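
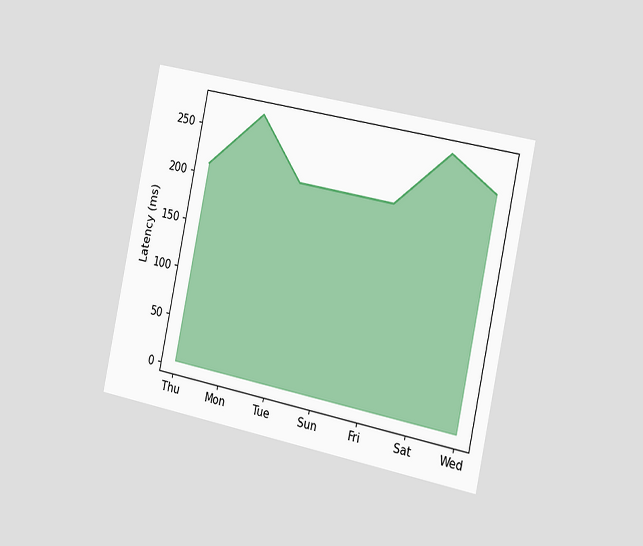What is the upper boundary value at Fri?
The chart is tilted about 12° clockwise and viewed slightly from the right. At Fri the upper boundary is at 210ms.

210ms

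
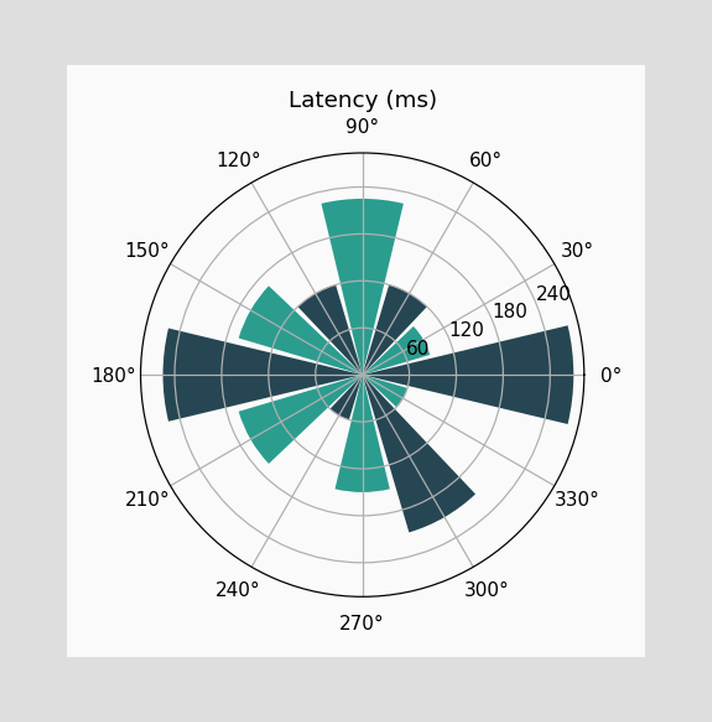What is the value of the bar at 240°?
60ms

The bar at 240° reaches 60ms on the radial axis.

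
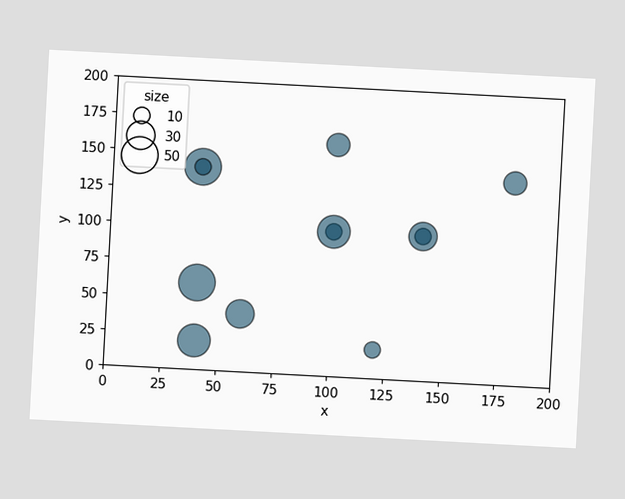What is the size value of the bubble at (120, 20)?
The chart is tilted about 3° clockwise. Matching the bubble at (120, 20) against the size legend gives 10.

10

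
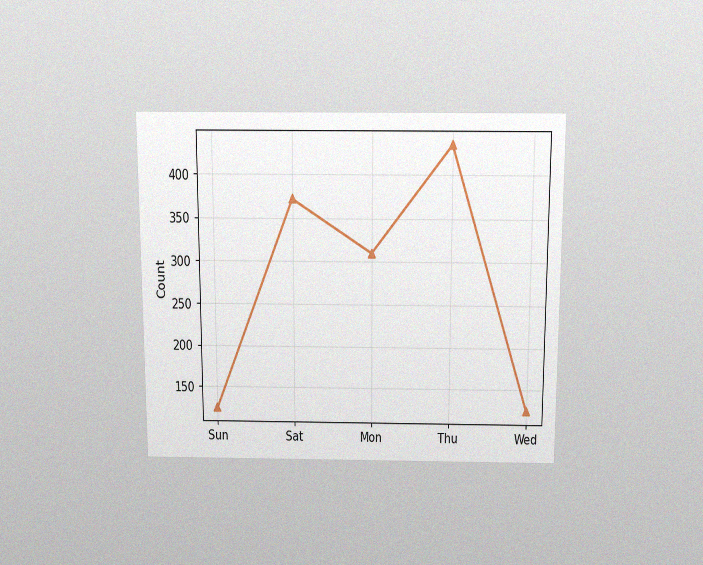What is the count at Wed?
The chart is viewed slightly from above, with some photo noise. At Wed, the line is at 124.

124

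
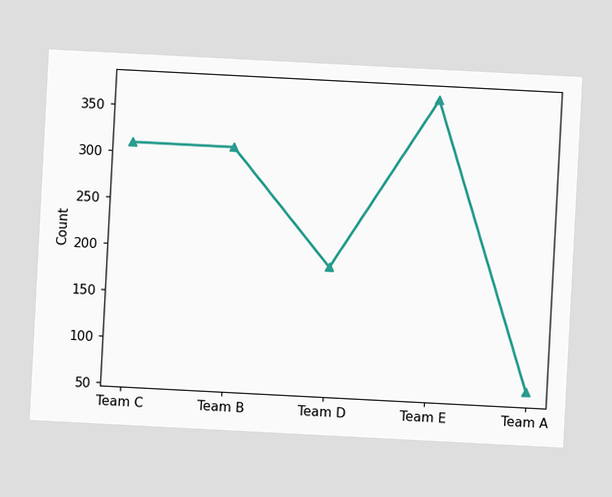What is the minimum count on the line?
The chart is tilted about 3° clockwise. The lowest point is at Team A, and reading across to the y-axis gives 62.

62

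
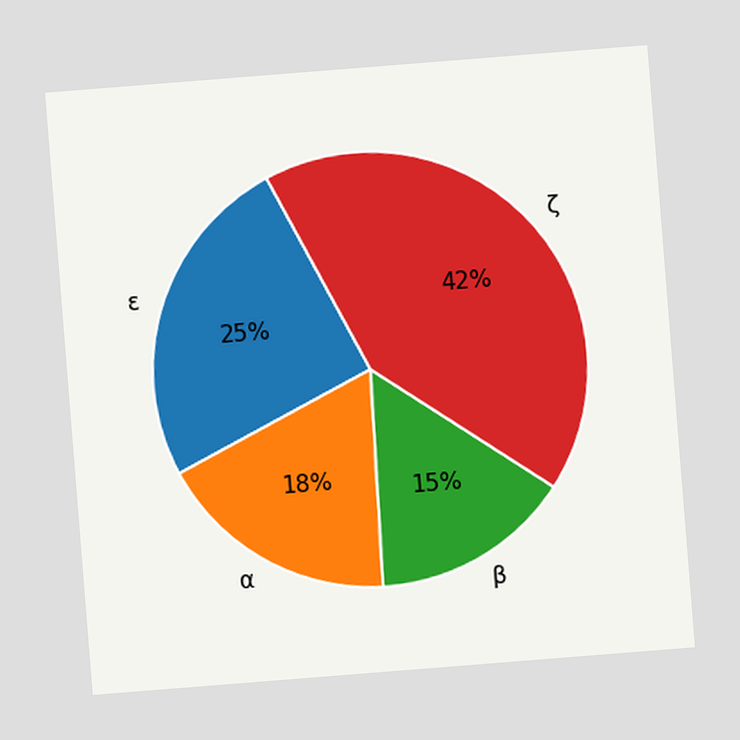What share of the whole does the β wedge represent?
15%

The chart is tilted about 5° counter-clockwise. The β slice takes up 15% of the pie.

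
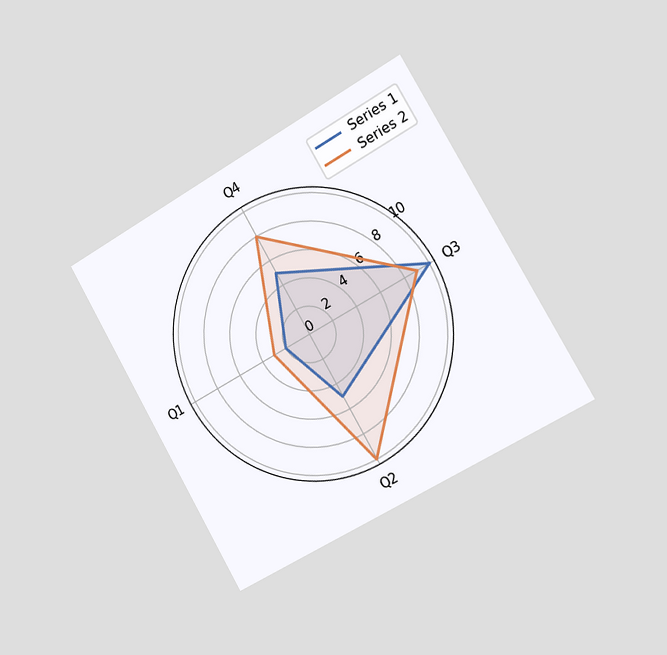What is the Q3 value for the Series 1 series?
10

The chart is tilted about 30° counter-clockwise and viewed slightly from the right. On the Q3 axis, Series 1 reaches 10.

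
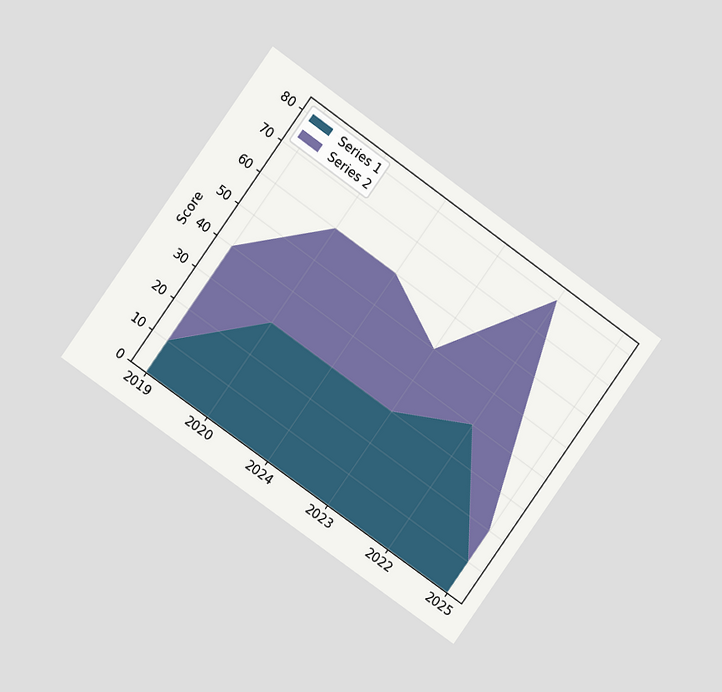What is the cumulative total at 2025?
20

The chart is tilted about 35° clockwise and viewed at a slight angle. The stacked total at 2025 reaches 20.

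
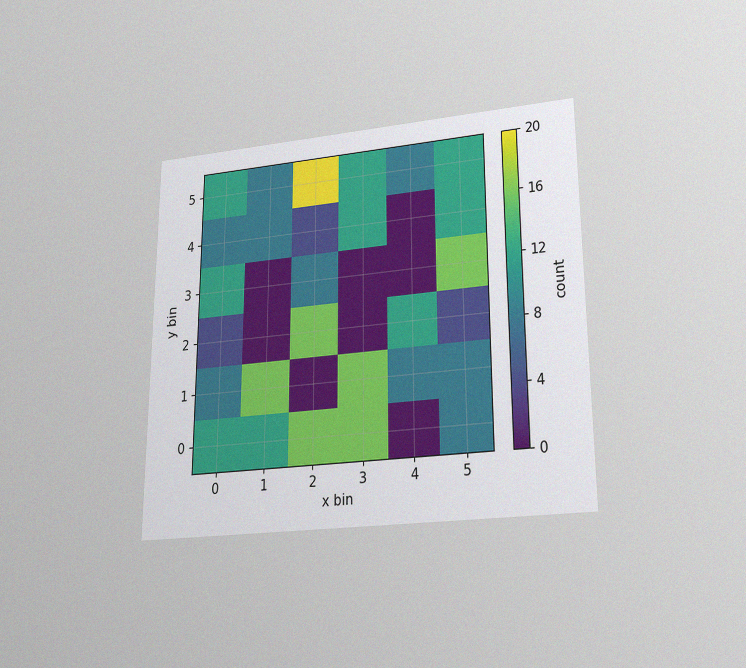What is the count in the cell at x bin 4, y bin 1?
The chart is viewed slightly from below, with some photo noise. Matching the cell (4, 1) against the colorbar gives 8.

8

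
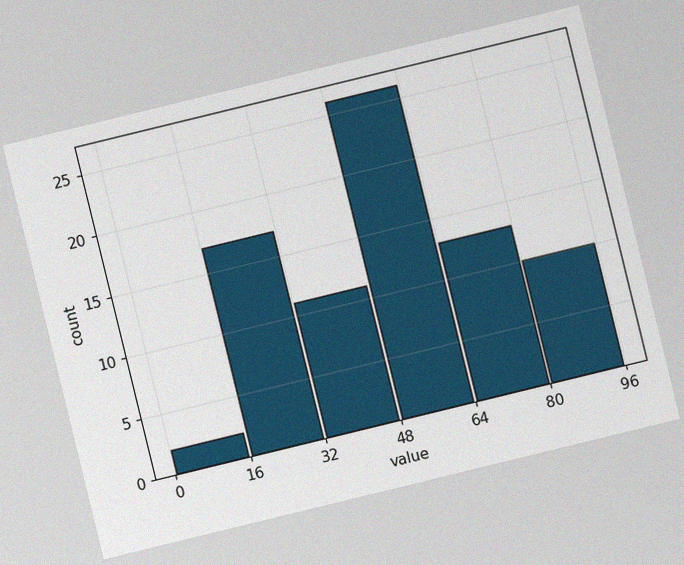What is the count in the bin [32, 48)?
11

The chart is tilted about 14° counter-clockwise, with some photo noise. The [32, 48) bin has height 11.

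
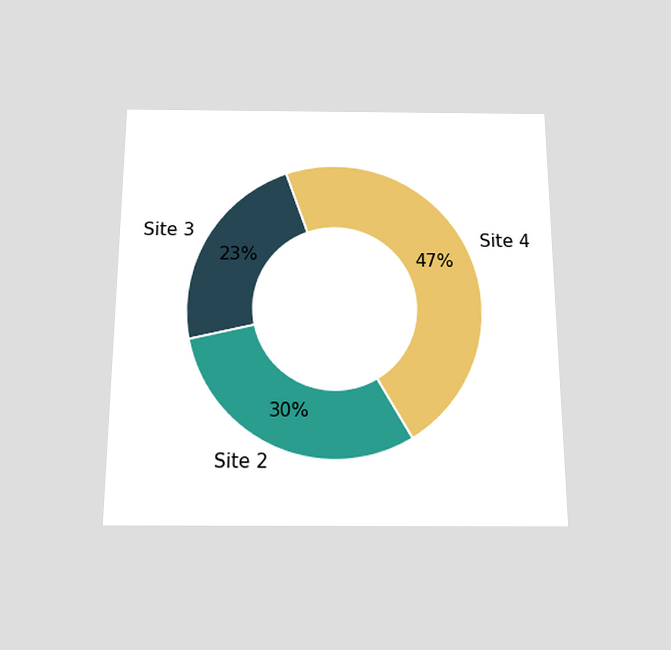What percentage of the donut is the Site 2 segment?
The chart is viewed slightly from below. The Site 2 segment takes up 30% of the ring.

30%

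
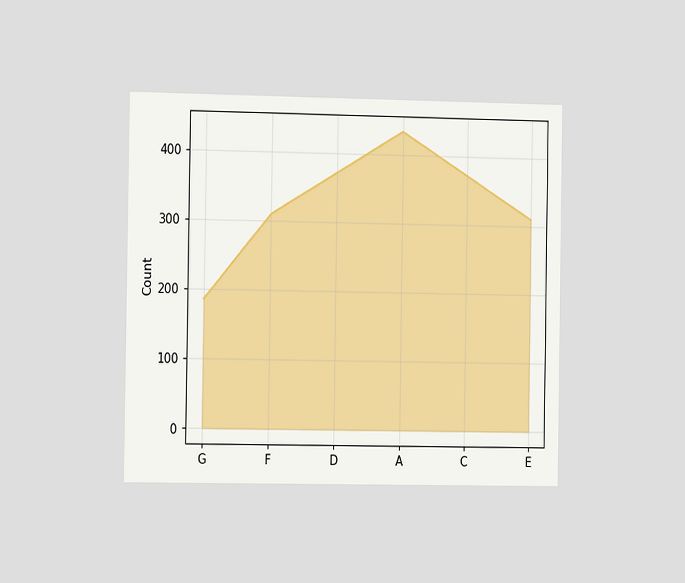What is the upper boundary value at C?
372

The chart is viewed slightly from the left. At C the upper boundary is at 372.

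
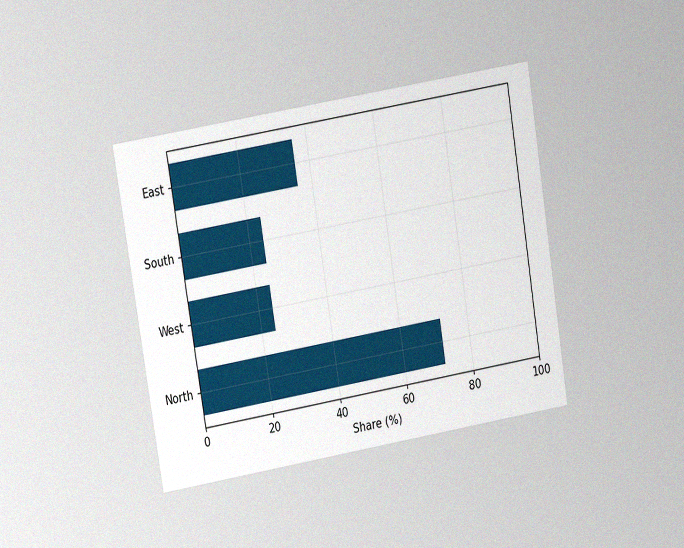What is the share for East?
The chart is tilted about 9° counter-clockwise and viewed at a slight angle, with some photo noise. Reading along the chart's x-axis, the East bar reaches 36%.

36%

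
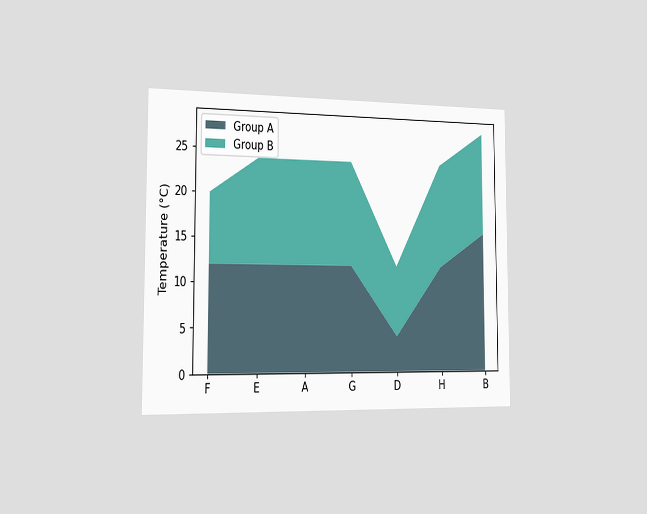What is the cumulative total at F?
20°C

The chart is viewed slightly from the left. The stacked total at F reaches 20°C.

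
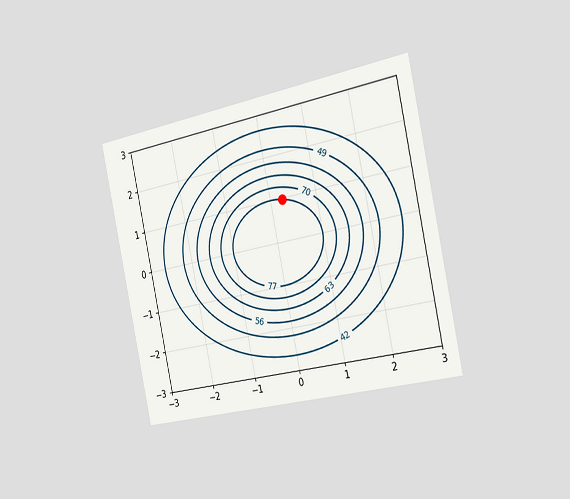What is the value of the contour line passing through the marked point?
The chart is tilted about 12° counter-clockwise and viewed slightly from the right. The marked point sits on the contour labelled 77.

77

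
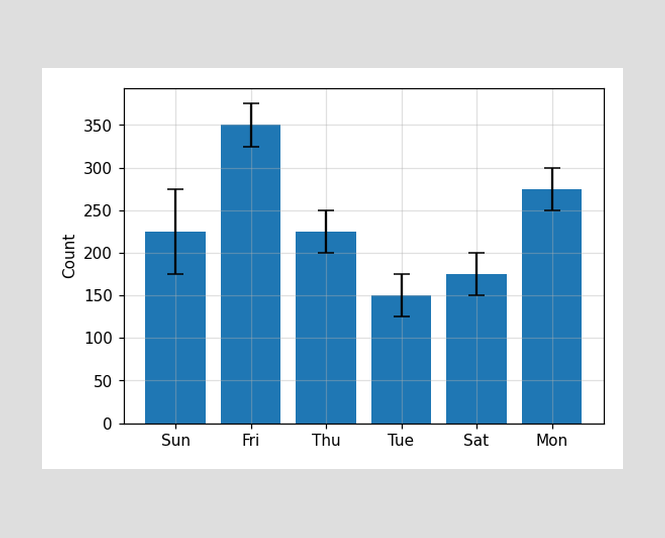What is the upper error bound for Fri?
375

The Fri bar's upper whisker reaches 375.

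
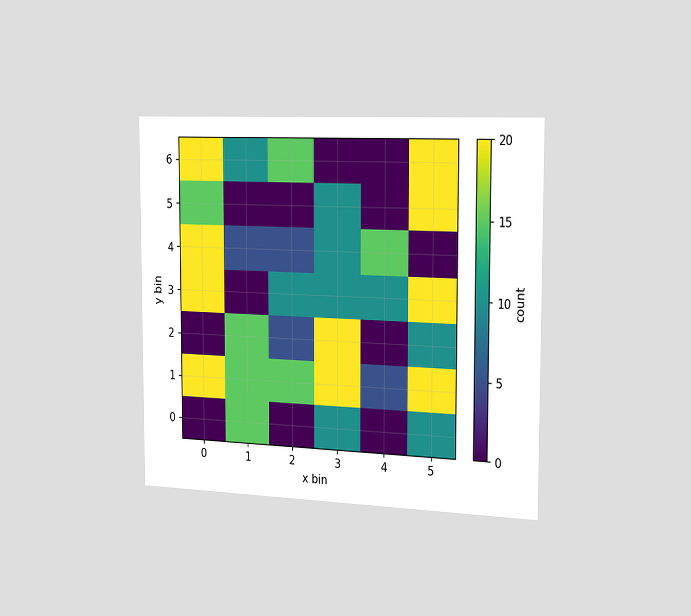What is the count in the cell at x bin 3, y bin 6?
The chart is viewed slightly from the right. Matching the cell (3, 6) against the colorbar gives 0.

0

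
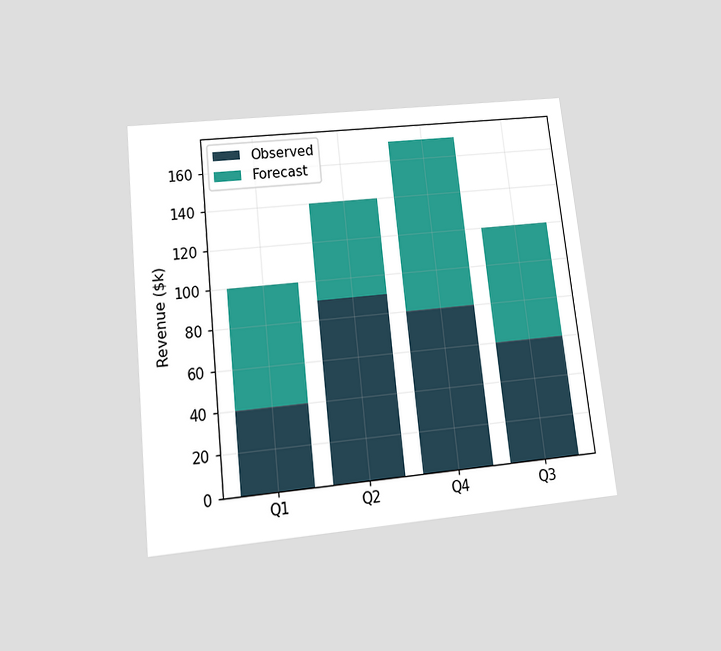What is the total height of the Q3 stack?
The chart is tilted about 6° counter-clockwise and viewed slightly from below. The Q3 stack's top reaches $120k on the y-axis.

$120k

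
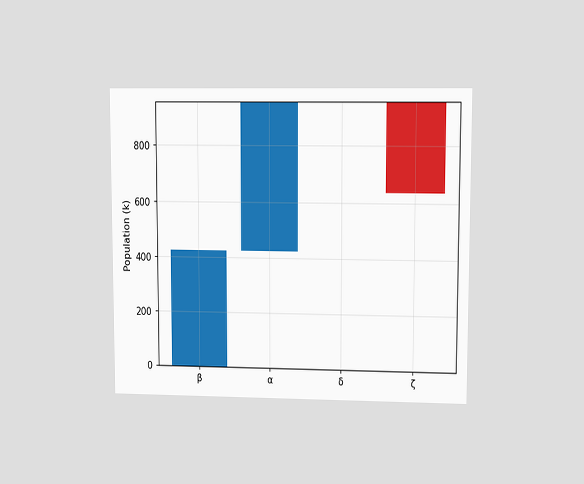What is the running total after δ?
954k

The chart is viewed at a slight angle. After δ the running total reaches 954k.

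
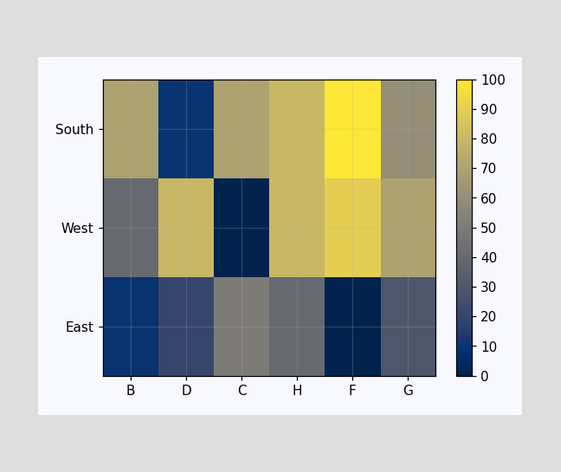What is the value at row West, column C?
Matching cell (West, C) against the colorbar gives 0.

0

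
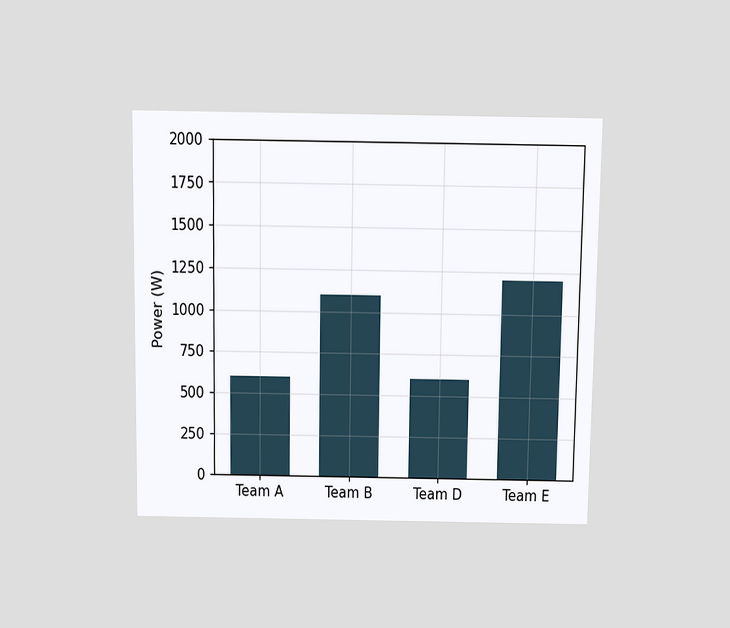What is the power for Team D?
The chart is viewed slightly from above. Reading along the chart's y-axis, the Team D bar reaches 600W.

600W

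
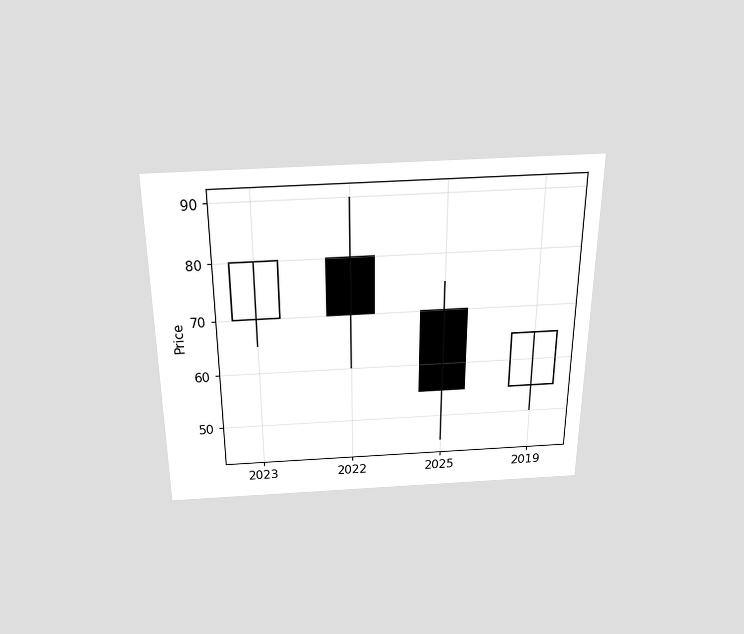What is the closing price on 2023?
80

The chart is viewed slightly from above. The 2023 candle closes at 80.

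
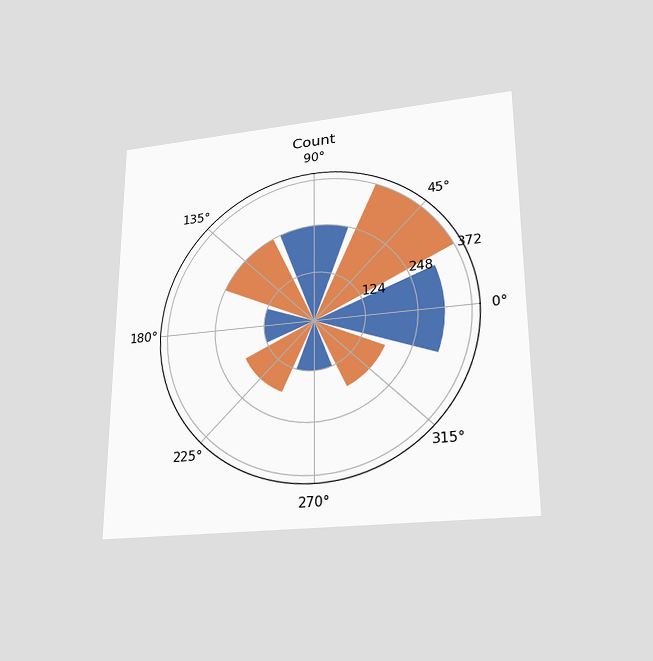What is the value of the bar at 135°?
248

The chart is viewed slightly from below. The bar at 135° reaches 248 on the radial axis.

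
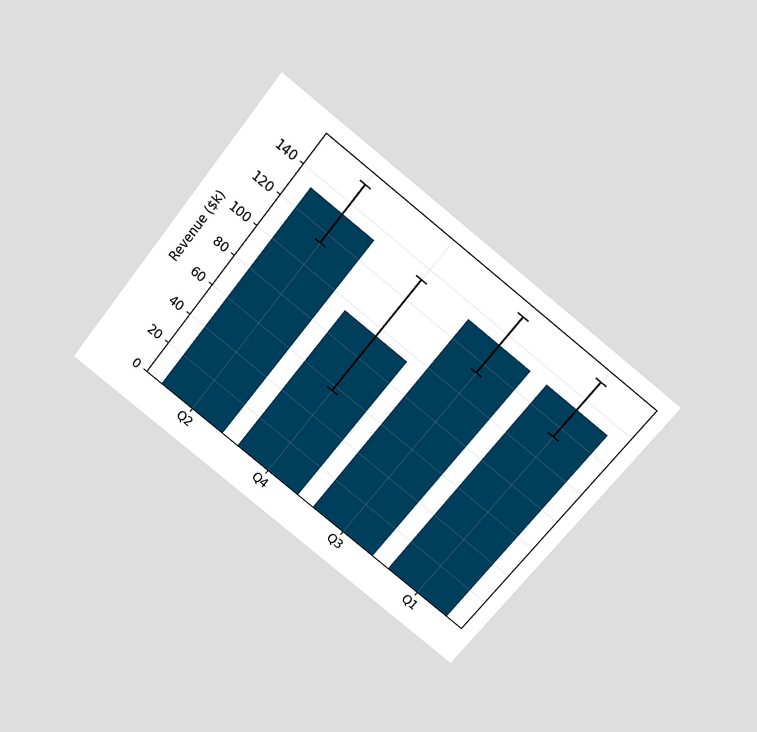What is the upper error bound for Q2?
$152k

The chart is tilted about 38° clockwise and viewed slightly from above. The Q2 bar's upper whisker reaches $152k.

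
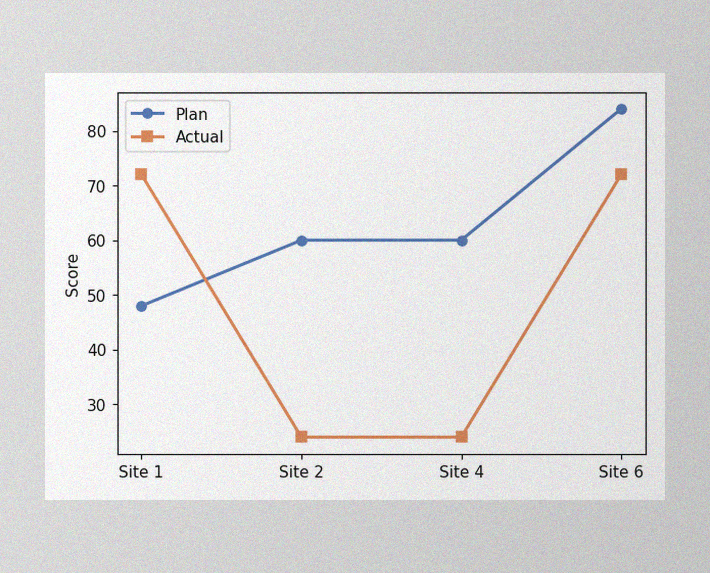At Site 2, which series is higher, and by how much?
Plan, by 36

The image has some photo noise and uneven lighting. At Site 2, Plan sits above the other line by 36.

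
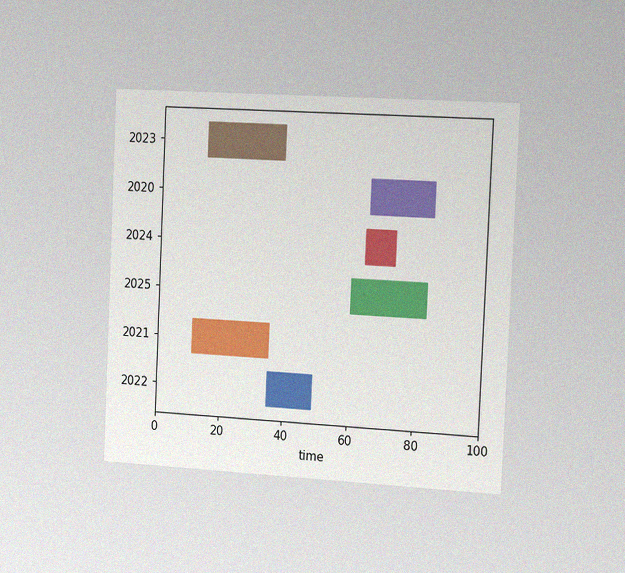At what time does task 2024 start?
64

The chart is tilted about 3° clockwise and viewed slightly from the right, with some photo noise. The 2024 bar begins at t=64.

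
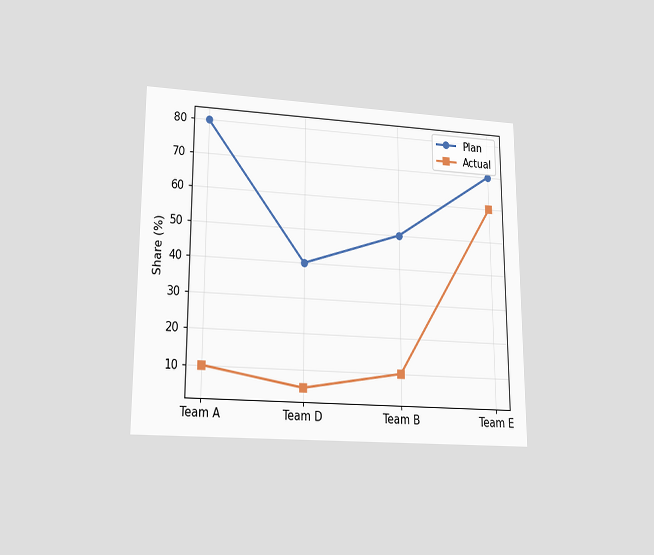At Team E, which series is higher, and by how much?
Plan, by 10%

The chart is viewed at a slight angle. At Team E, Plan sits above the other line by 10%.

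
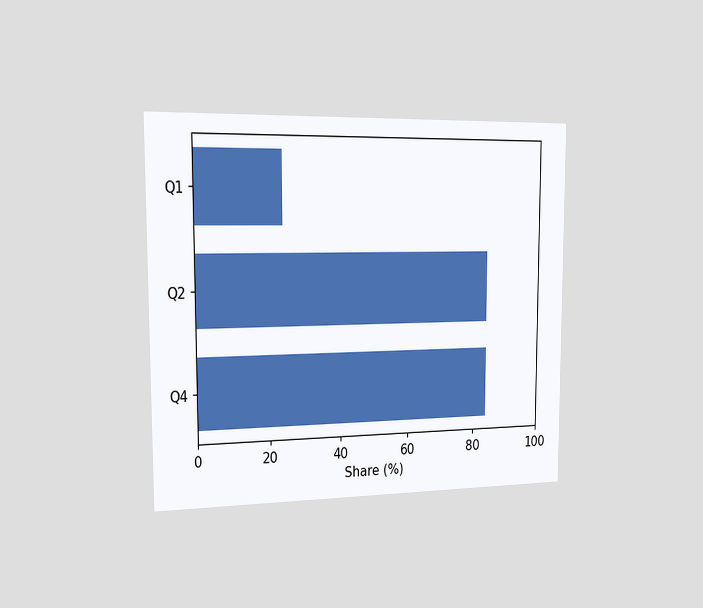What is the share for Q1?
24%

The chart is viewed slightly from the left. Reading along the chart's x-axis, the Q1 bar reaches 24%.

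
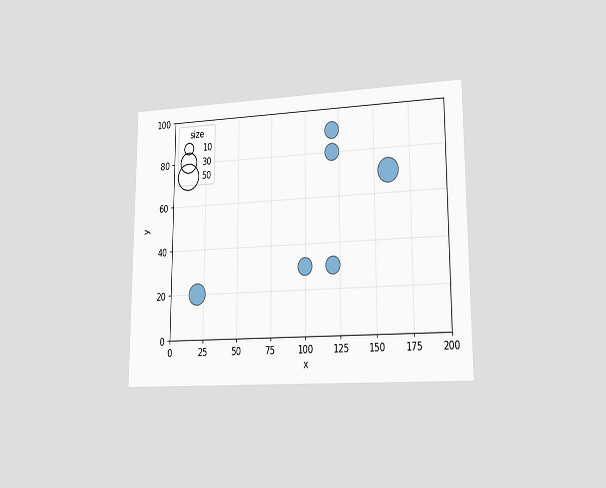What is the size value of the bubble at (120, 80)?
20

The chart is viewed slightly from the right. Matching the bubble at (120, 80) against the size legend gives 20.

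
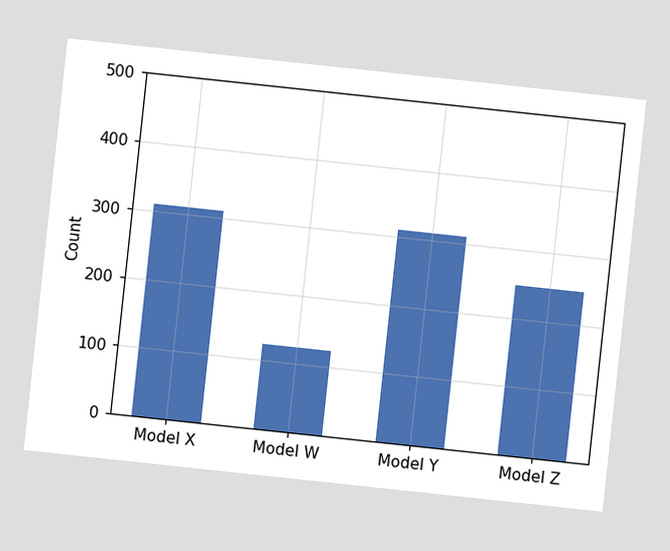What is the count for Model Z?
248

The chart is tilted about 6° clockwise. Reading along the chart's y-axis, the Model Z bar reaches 248.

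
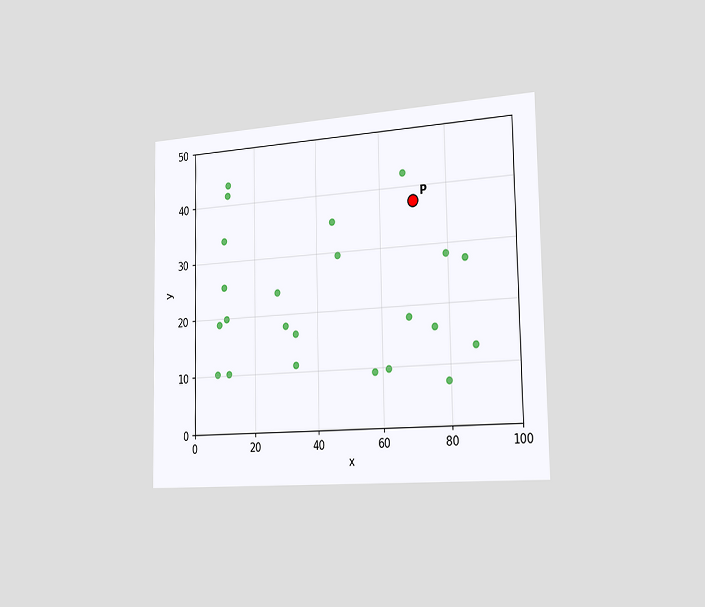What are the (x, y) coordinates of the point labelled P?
(70, 37.5)

The chart is viewed slightly from the right. Following the gridlines from P to each axis, P sits at (70, 37.5).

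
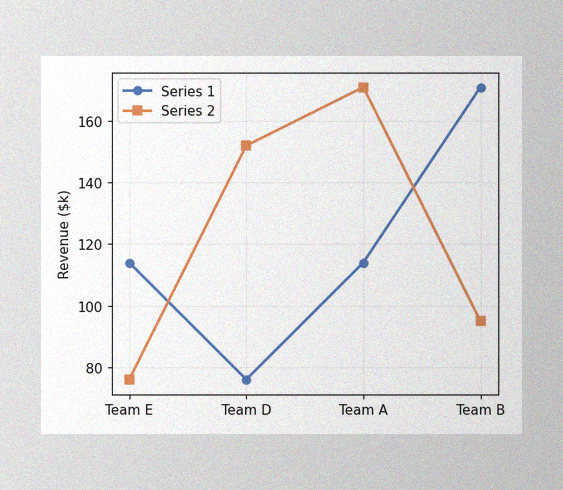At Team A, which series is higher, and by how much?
The image has some photo noise and uneven lighting. At Team A, Series 2 sits above the other line by $57k.

Series 2, by $57k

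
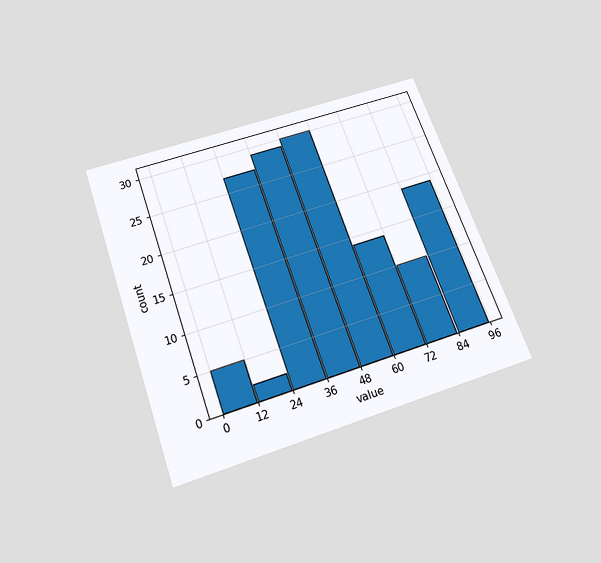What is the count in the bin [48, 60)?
The chart is tilted about 19° counter-clockwise and viewed slightly from below. The [48, 60) bin has height 30.

30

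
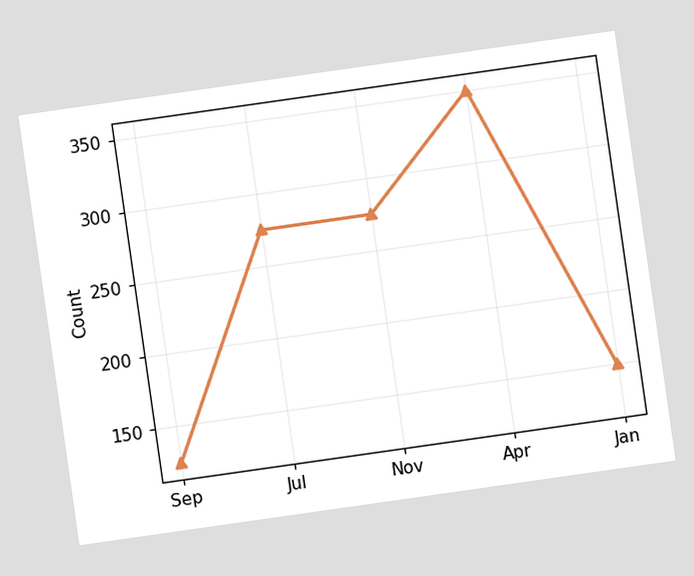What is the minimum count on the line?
The chart is tilted about 8° counter-clockwise. The lowest point is at Sep, and reading across to the y-axis gives 125.

125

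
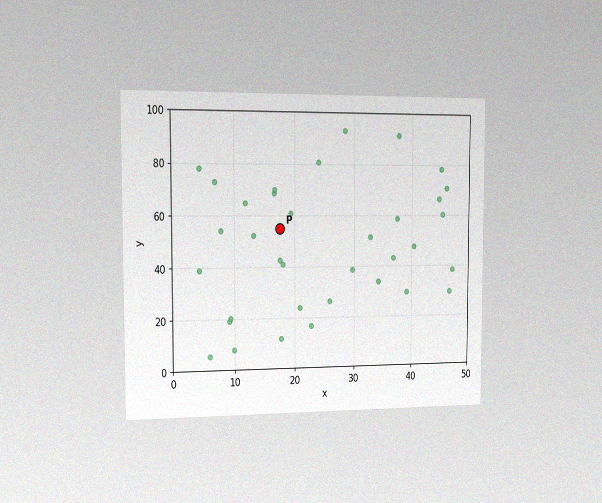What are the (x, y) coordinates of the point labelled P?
(17.5, 55)

The chart is viewed slightly from the left, with some photo noise. Following the gridlines from P to each axis, P sits at (17.5, 55).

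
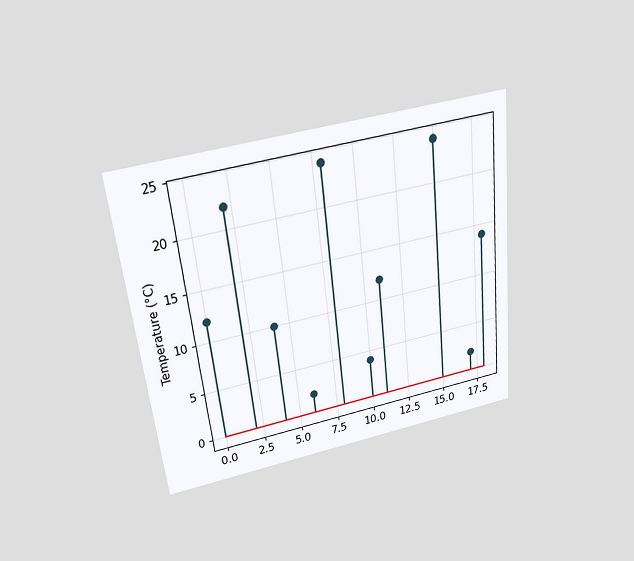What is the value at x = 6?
The chart is tilted about 6° counter-clockwise and viewed slightly from above. The stem at x=6 reaches 2°C.

2°C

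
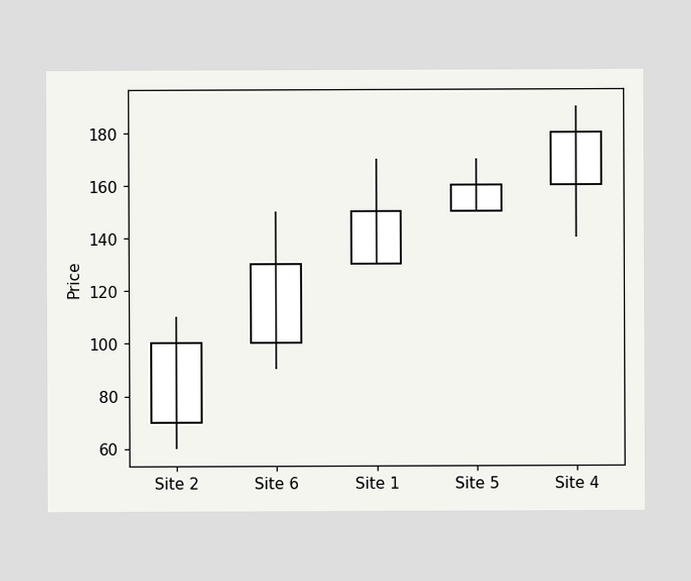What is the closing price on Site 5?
The Site 5 candle closes at 160.

160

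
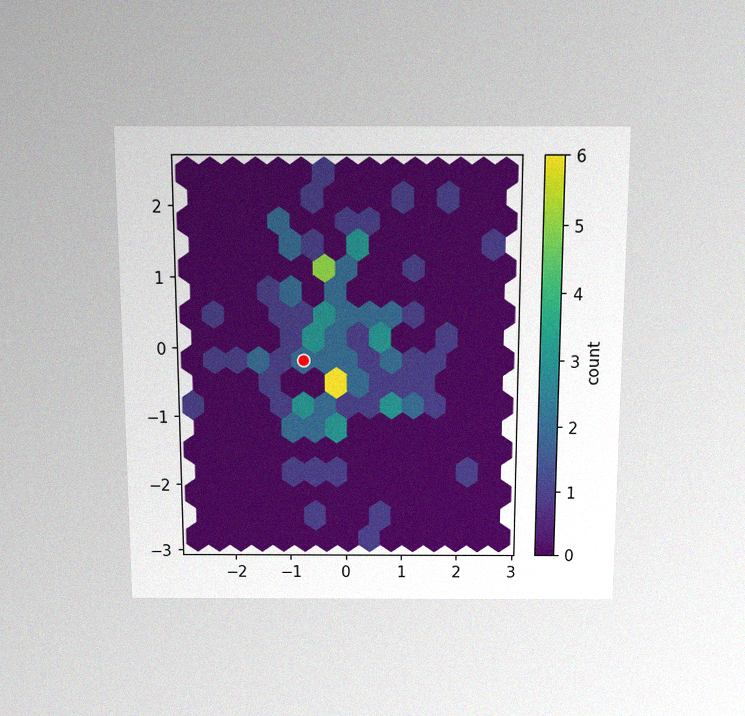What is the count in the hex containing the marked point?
2

The chart is viewed slightly from above, with some photo noise. The marked hex reads 2 on the colorbar.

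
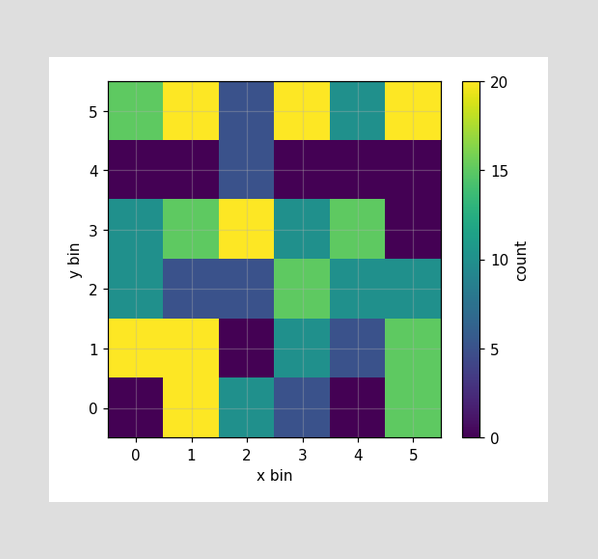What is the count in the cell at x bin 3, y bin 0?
Matching the cell (3, 0) against the colorbar gives 5.

5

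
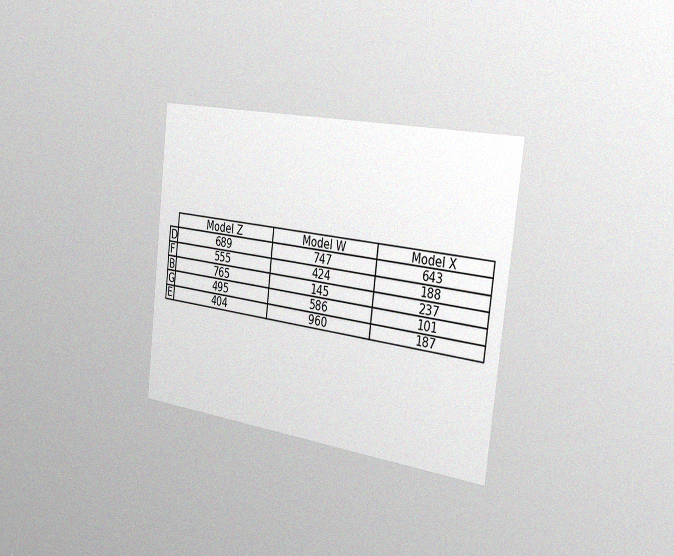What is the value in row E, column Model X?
187

The chart is tilted about 7° clockwise and viewed slightly from the right, with some photo noise. The (E, Model X) cell reads 187.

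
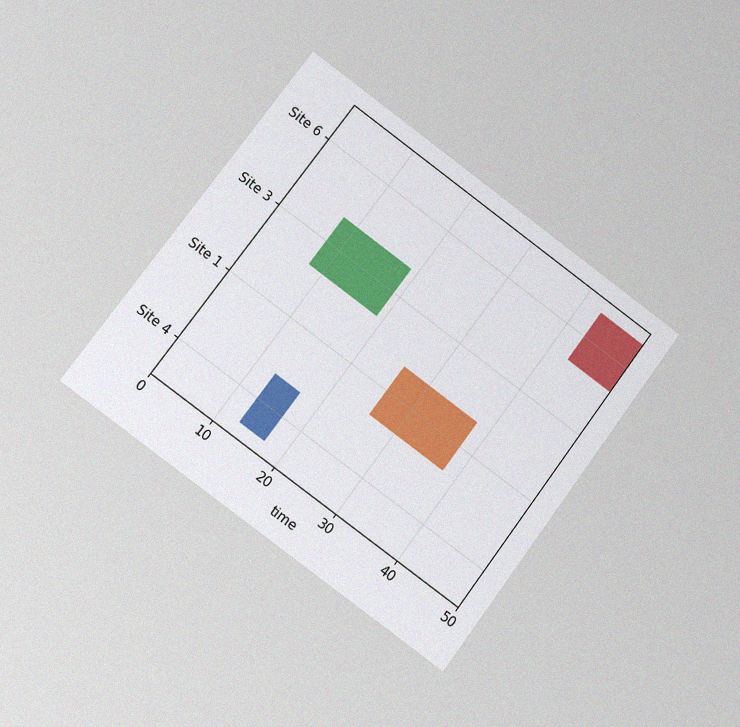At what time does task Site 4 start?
The chart is tilted about 37° clockwise and viewed at a slight angle, with some photo noise. The Site 4 bar begins at t=13.

13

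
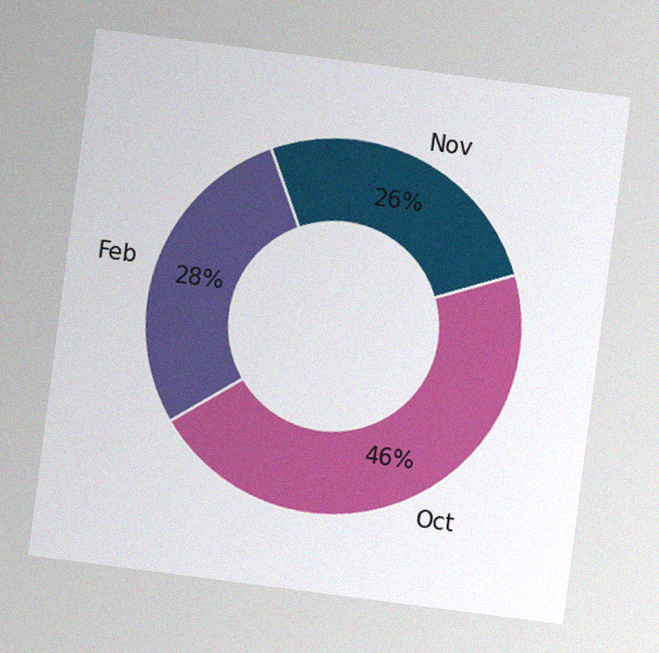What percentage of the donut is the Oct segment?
The chart is tilted about 7° clockwise, with some photo noise. The Oct segment takes up 46% of the ring.

46%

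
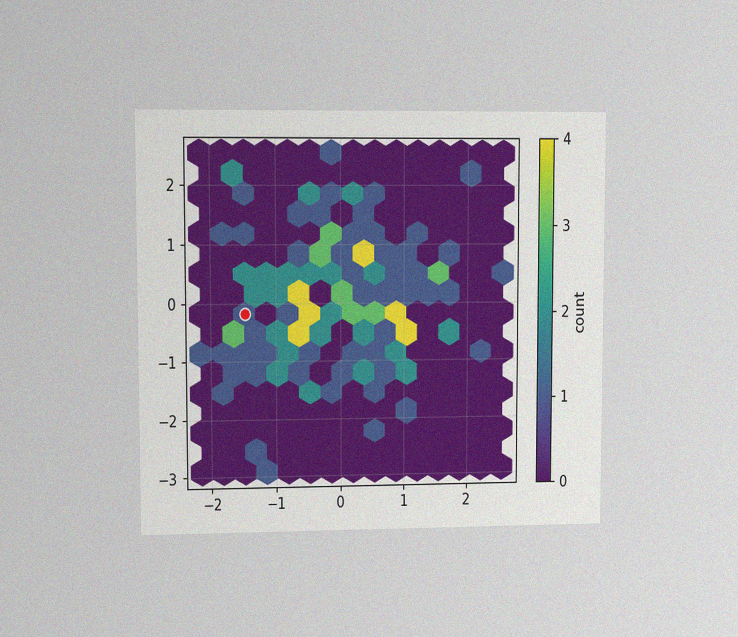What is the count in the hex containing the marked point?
The chart is viewed at a slight angle, with some photo noise. The marked hex reads 1 on the colorbar.

1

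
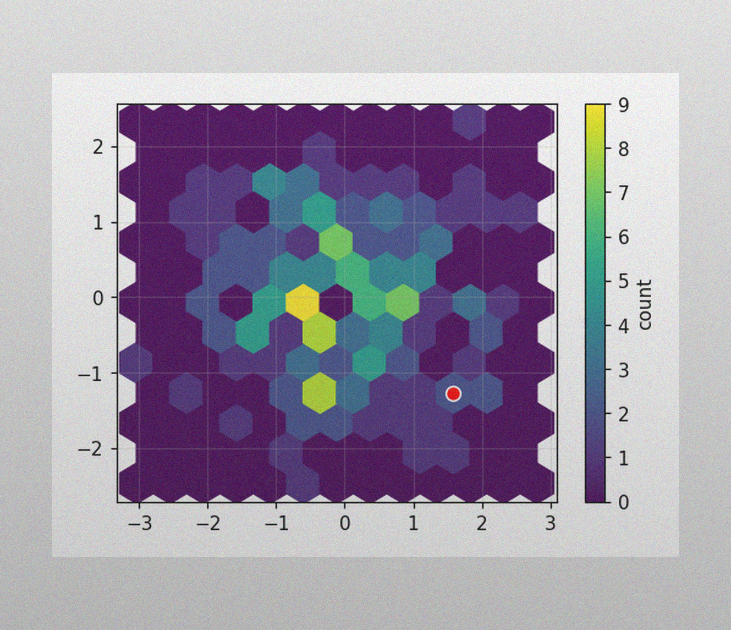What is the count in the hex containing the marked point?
2

The image has some photo noise and uneven lighting. The marked hex reads 2 on the colorbar.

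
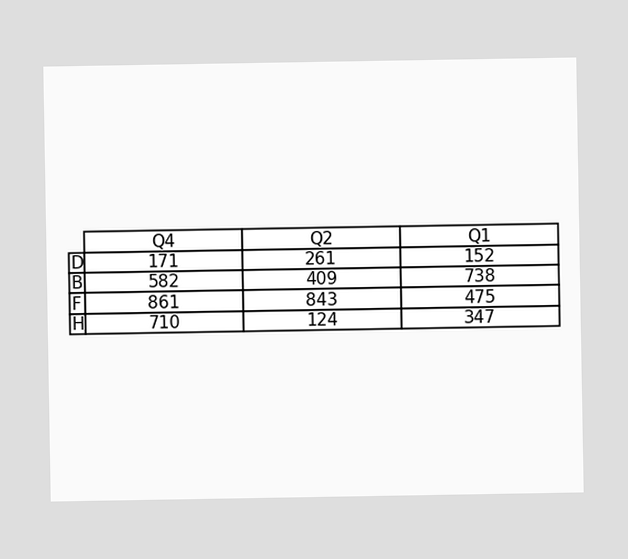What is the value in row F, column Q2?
843

The (F, Q2) cell reads 843.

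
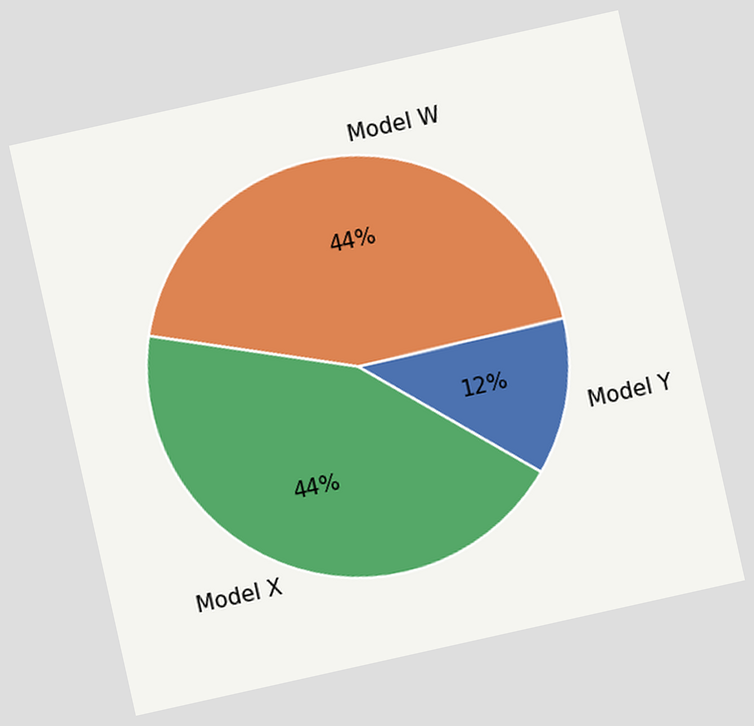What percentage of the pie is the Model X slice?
44%

The chart is tilted about 13° counter-clockwise. The Model X slice takes up 44% of the pie.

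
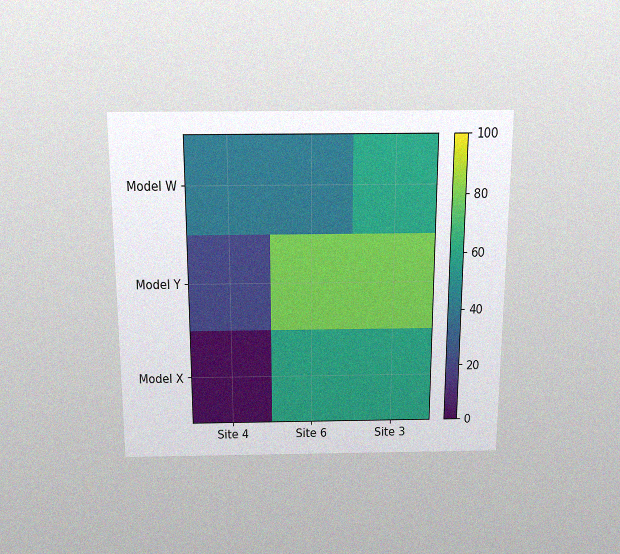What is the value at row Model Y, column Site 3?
The chart is viewed slightly from above, with some photo noise. Matching cell (Model Y, Site 3) against the colorbar gives 80.

80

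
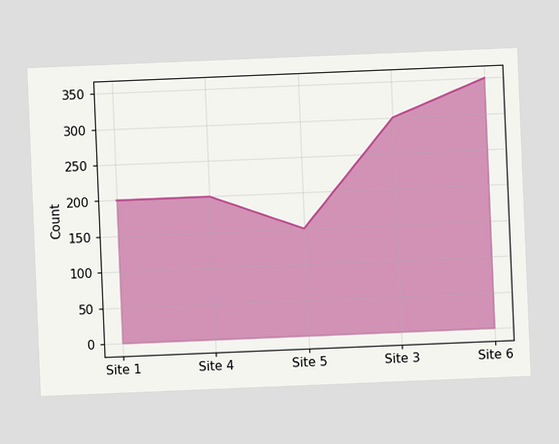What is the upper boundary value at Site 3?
The chart is tilted about 2° counter-clockwise. At Site 3 the upper boundary is at 300.

300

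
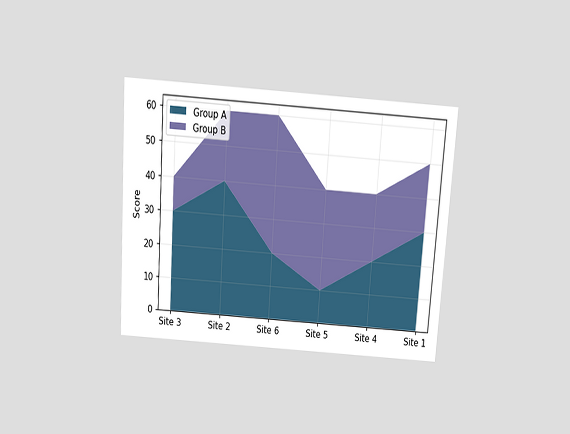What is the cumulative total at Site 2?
The chart is tilted about 4° clockwise and viewed slightly from above. The stacked total at Site 2 reaches 60.

60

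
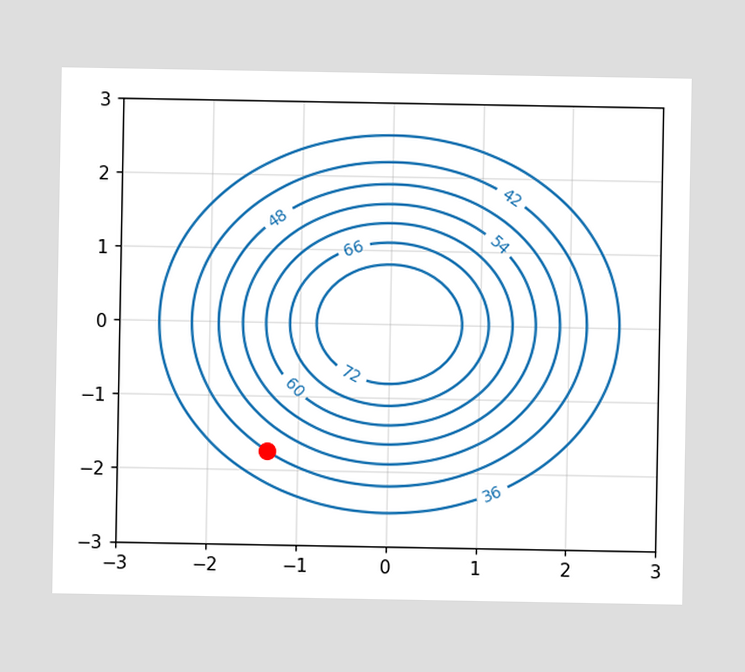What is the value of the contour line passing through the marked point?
The marked point sits on the contour labelled 42.

42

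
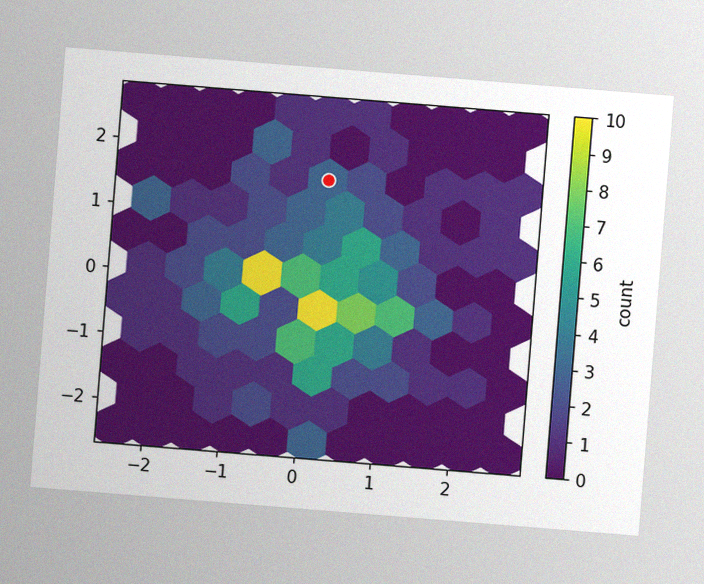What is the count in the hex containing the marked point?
3

The chart is tilted about 5° clockwise, with some photo noise. The marked hex reads 3 on the colorbar.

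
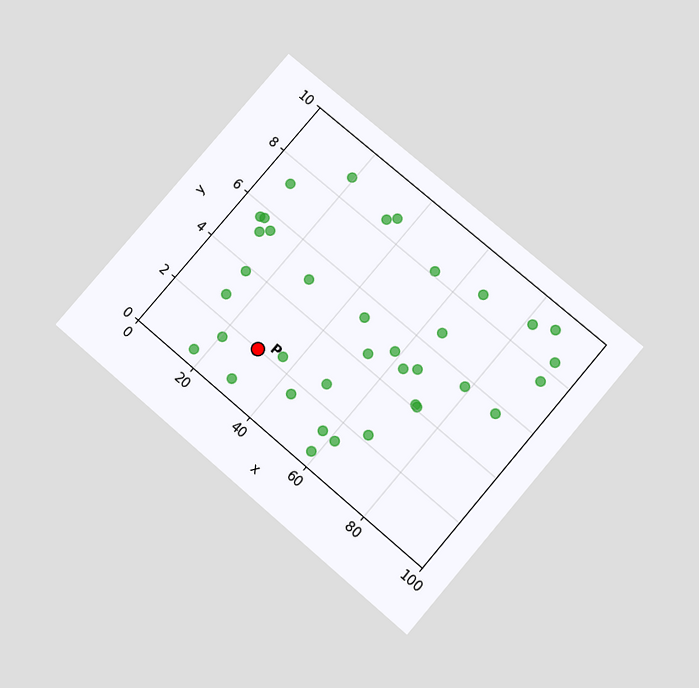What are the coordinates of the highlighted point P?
(30, 2)

The chart is tilted about 40° clockwise and viewed slightly from below. Following the gridlines from P to each axis, P sits at (30, 2).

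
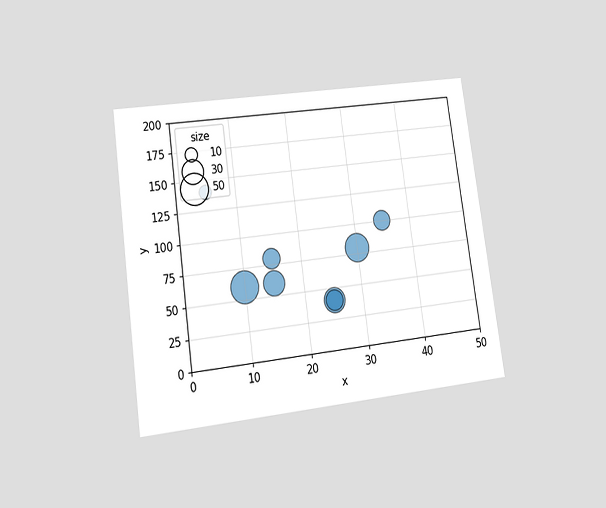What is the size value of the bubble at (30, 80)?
40

The chart is tilted about 8° counter-clockwise and viewed at a slight angle. Matching the bubble at (30, 80) against the size legend gives 40.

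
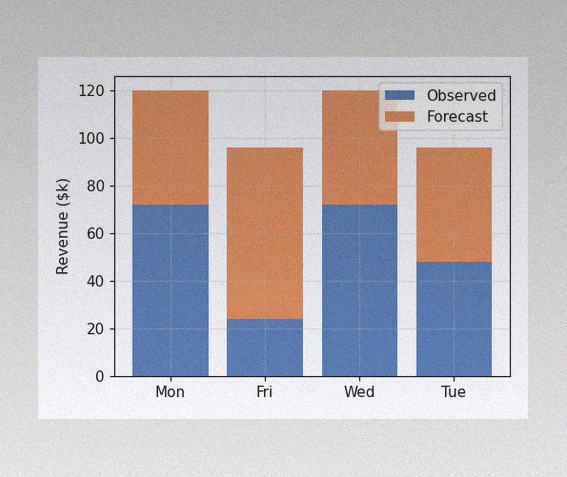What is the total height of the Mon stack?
$120k

The image has some photo noise and uneven lighting. The Mon stack's top reaches $120k on the y-axis.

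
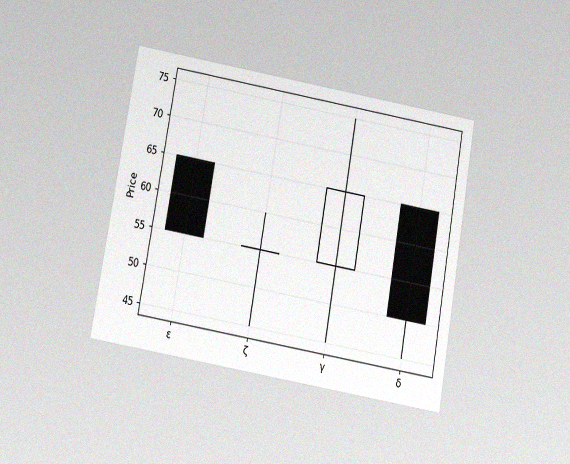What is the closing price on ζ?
55

The chart is tilted about 10° clockwise and viewed at a slight angle, with some photo noise. The ζ candle closes at 55.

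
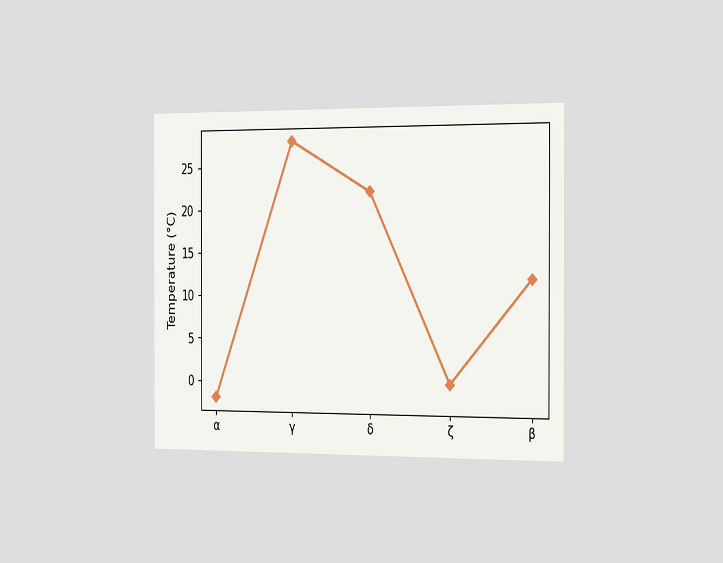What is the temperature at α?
-2°C

The chart is viewed slightly from the right. At α, the line is at -2°C.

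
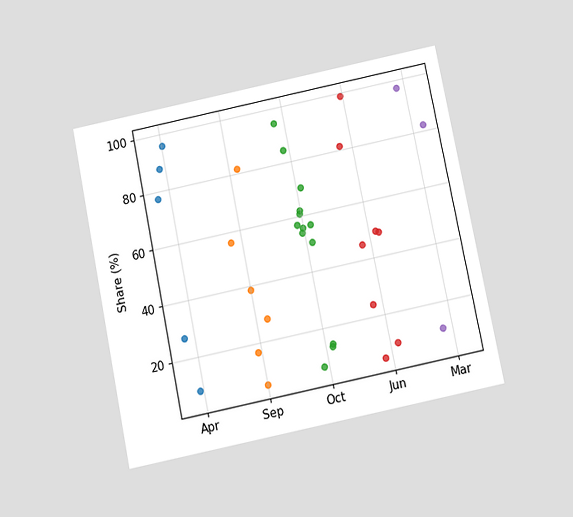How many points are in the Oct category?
The chart is tilted about 12° counter-clockwise and viewed slightly from below. Counting the markers in the Oct column gives 13.

13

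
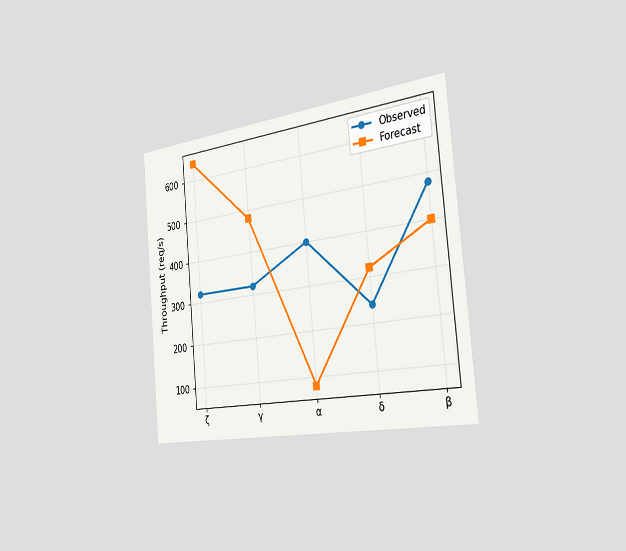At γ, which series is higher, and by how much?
Forecast, by 160req/s

The chart is tilted about 5° counter-clockwise and viewed slightly from the right. At γ, Forecast sits above the other line by 160req/s.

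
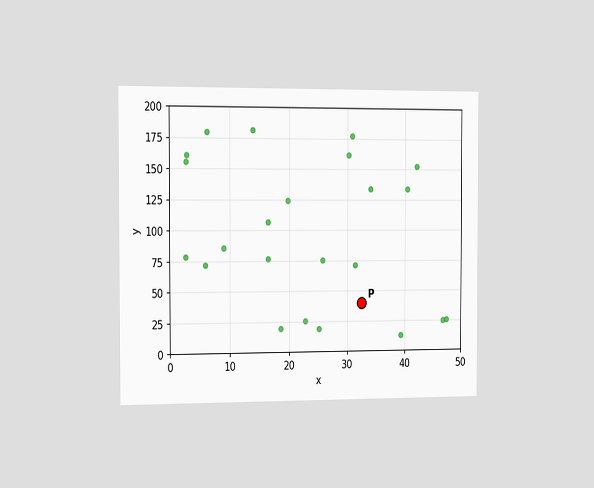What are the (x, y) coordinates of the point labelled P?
(32.5, 40)

The chart is viewed slightly from the left. Following the gridlines from P to each axis, P sits at (32.5, 40).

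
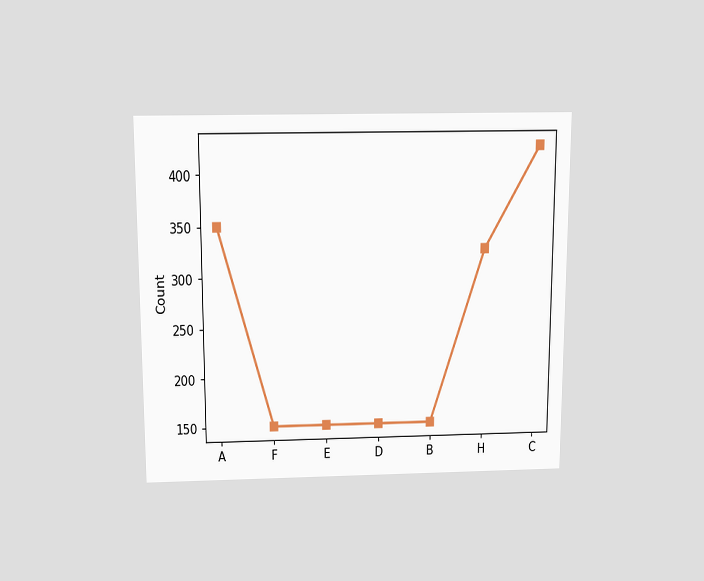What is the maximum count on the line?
The chart is viewed slightly from above. The highest point is at C, and reading across to the y-axis gives 425.

425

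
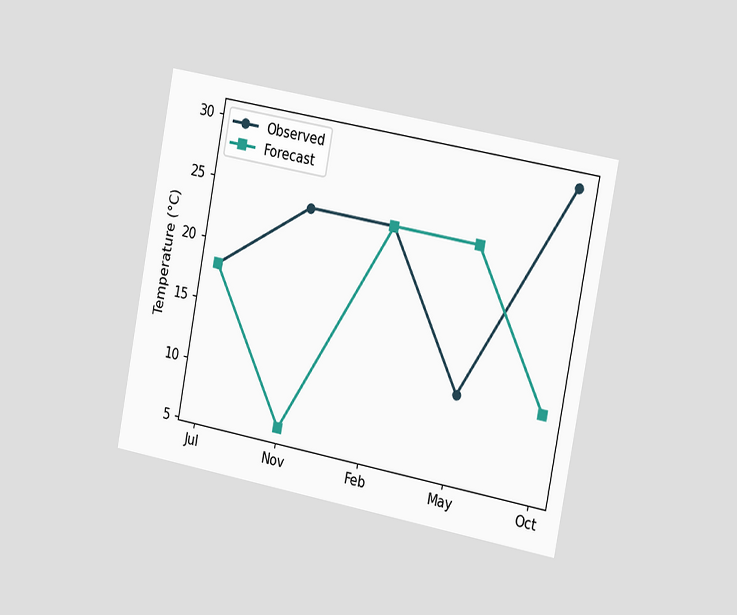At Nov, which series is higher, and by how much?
Observed, by 18°C

The chart is tilted about 11° clockwise and viewed slightly from the right. At Nov, Observed sits above the other line by 18°C.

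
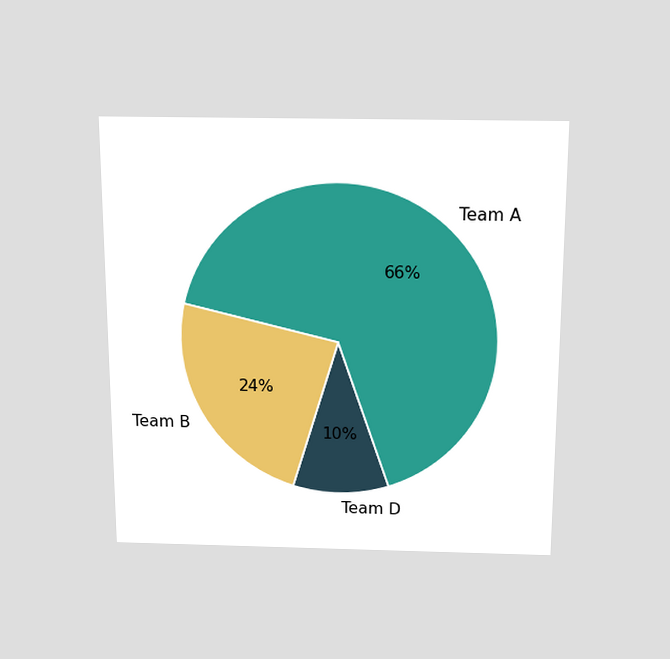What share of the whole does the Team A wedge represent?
66%

The chart is viewed slightly from above. The Team A slice takes up 66% of the pie.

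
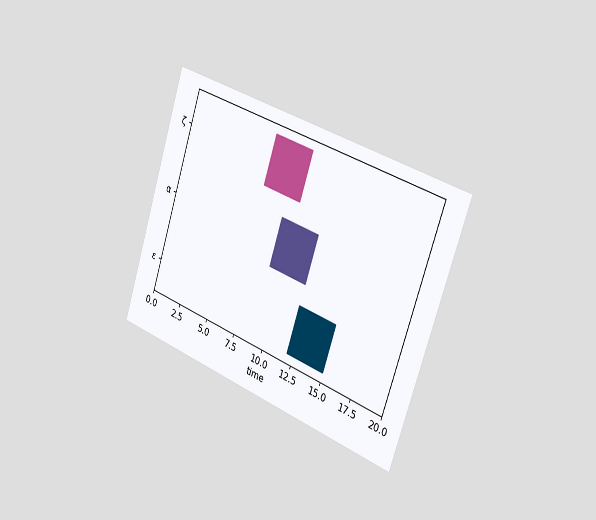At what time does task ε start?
The chart is tilted about 18° clockwise and viewed slightly from the right. The ε bar begins at t=12.

12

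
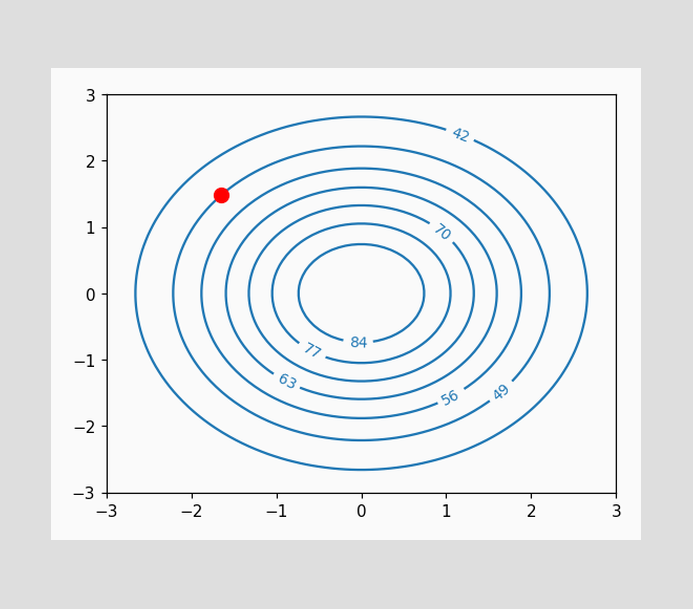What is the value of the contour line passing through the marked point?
49

The marked point sits on the contour labelled 49.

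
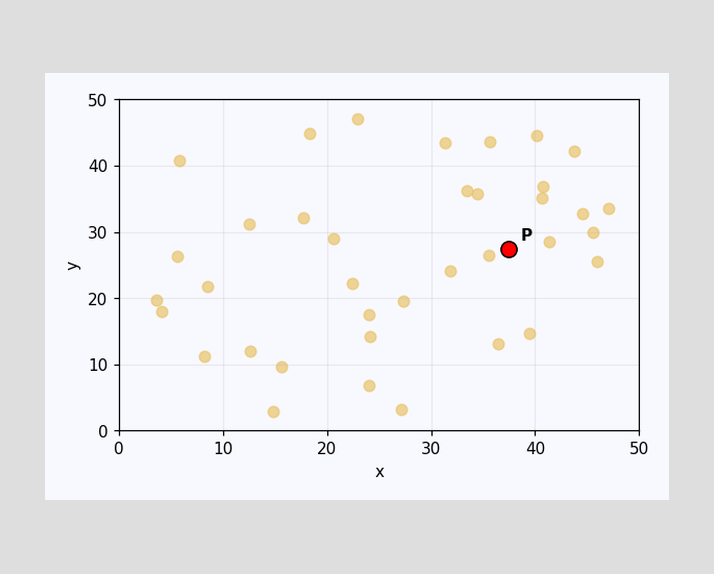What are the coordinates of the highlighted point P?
(37.5, 27.5)

Following the gridlines from P to each axis, P sits at (37.5, 27.5).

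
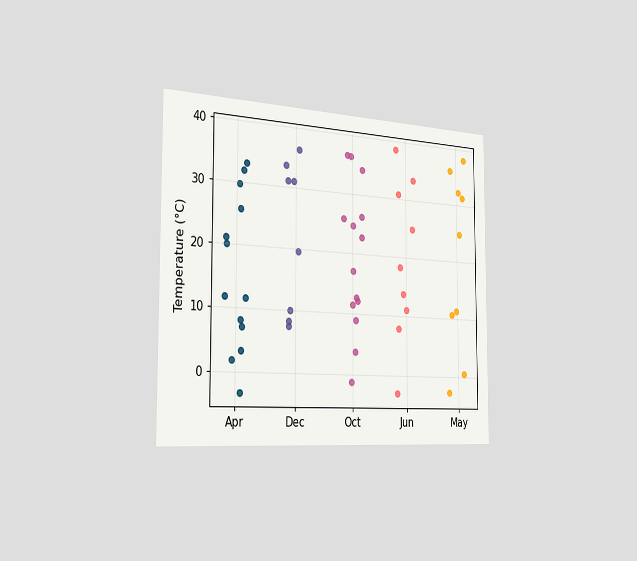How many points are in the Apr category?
13

The chart is viewed slightly from the left. Counting the markers in the Apr column gives 13.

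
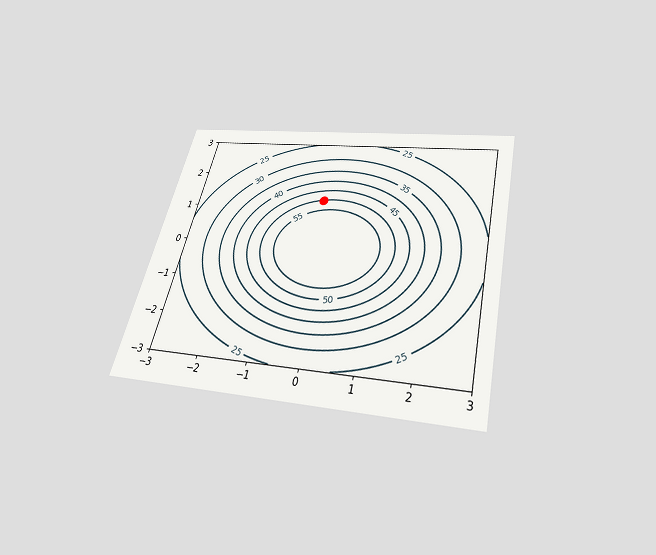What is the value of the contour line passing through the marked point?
The chart is tilted about 14° clockwise and viewed slightly from below. The marked point sits on the contour labelled 50.

50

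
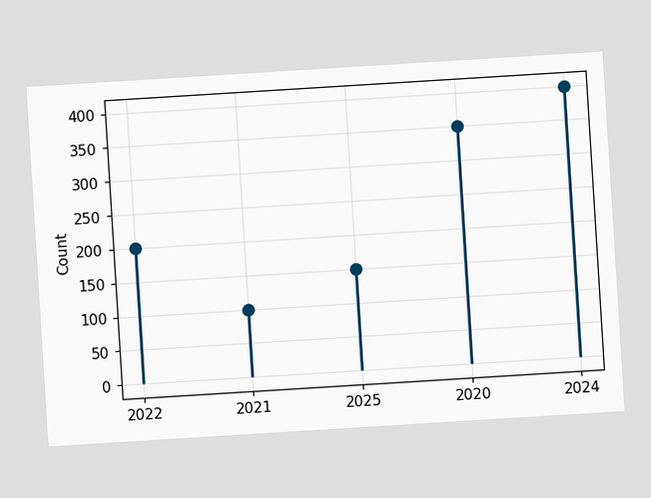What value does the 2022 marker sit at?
The chart is tilted about 4° counter-clockwise. The 2022 marker sits at 200.

200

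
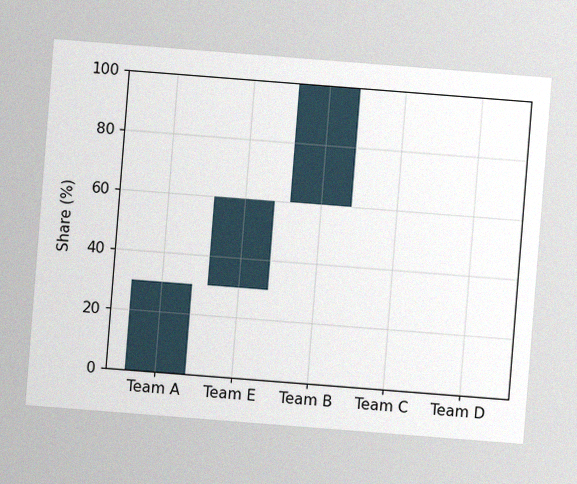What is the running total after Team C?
100%

The chart is tilted about 4° clockwise, with some photo noise. After Team C the running total reaches 100%.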